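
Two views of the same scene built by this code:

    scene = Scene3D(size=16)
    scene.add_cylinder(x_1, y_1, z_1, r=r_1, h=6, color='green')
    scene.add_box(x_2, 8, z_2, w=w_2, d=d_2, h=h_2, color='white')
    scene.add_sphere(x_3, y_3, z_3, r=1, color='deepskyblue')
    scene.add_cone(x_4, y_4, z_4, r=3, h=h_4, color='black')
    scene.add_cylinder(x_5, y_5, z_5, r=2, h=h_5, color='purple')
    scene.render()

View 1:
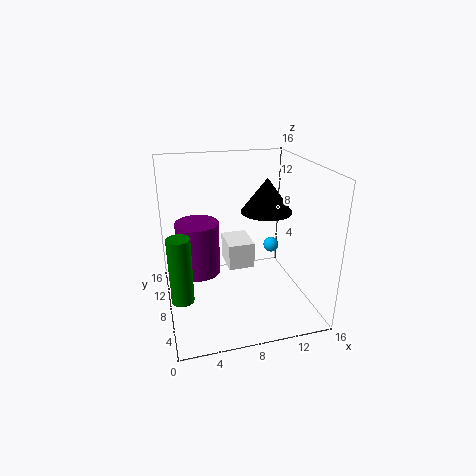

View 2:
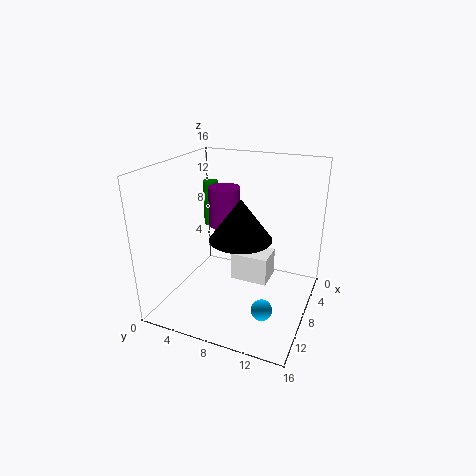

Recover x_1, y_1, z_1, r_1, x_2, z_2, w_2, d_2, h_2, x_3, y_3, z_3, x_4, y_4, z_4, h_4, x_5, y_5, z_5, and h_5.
x_1 = 1
y_1 = 1
z_1 = 6
r_1 = 1
x_2 = 7
z_2 = 4
w_2 = 3
d_2 = 4
h_2 = 3
x_3 = 14
y_3 = 13
z_3 = 4
x_4 = 12
y_4 = 10
z_4 = 10
h_4 = 4
x_5 = 3
y_5 = 4
z_5 = 7
h_5 = 5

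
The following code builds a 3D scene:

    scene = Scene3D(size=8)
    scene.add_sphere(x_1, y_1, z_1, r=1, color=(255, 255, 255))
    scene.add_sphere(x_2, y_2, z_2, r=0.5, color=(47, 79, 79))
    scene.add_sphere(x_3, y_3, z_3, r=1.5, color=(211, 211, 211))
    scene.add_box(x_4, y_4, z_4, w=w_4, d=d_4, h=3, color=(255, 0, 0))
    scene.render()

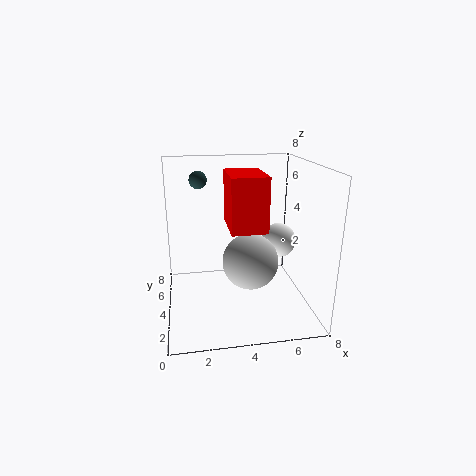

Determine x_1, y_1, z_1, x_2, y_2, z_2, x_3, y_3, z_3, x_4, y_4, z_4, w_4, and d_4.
x_1 = 6.5
y_1 = 4.5
z_1 = 3.5
x_2 = 2
y_2 = 5.5
z_2 = 7
x_3 = 4.5
y_3 = 3
z_3 = 3
x_4 = 3.5
y_4 = 3
z_4 = 4.5
w_4 = 2
d_4 = 3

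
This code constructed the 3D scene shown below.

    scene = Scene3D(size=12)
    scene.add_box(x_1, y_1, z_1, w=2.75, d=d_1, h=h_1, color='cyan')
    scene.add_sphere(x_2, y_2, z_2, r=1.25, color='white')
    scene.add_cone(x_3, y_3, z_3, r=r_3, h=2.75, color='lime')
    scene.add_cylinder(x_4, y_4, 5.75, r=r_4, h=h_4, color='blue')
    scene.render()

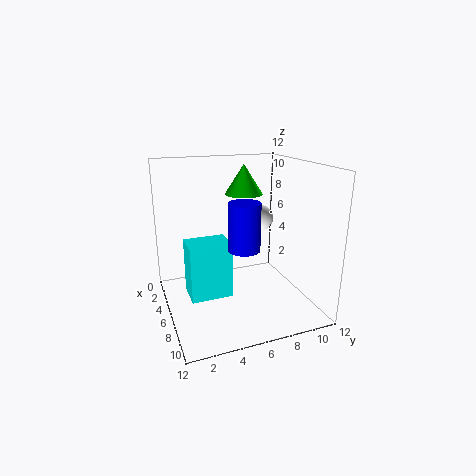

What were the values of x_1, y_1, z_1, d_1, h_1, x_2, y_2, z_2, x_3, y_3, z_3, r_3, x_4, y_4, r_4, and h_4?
x_1 = 2.75; y_1 = 2; z_1 = 0.25; d_1 = 3.75; h_1 = 5; x_2 = 2.25; y_2 = 9.75; z_2 = 6.25; x_3 = 2.25; y_3 = 8; z_3 = 8.75; r_3 = 1.75; x_4 = 8; y_4 = 5.75; r_4 = 1.25; h_4 = 3.75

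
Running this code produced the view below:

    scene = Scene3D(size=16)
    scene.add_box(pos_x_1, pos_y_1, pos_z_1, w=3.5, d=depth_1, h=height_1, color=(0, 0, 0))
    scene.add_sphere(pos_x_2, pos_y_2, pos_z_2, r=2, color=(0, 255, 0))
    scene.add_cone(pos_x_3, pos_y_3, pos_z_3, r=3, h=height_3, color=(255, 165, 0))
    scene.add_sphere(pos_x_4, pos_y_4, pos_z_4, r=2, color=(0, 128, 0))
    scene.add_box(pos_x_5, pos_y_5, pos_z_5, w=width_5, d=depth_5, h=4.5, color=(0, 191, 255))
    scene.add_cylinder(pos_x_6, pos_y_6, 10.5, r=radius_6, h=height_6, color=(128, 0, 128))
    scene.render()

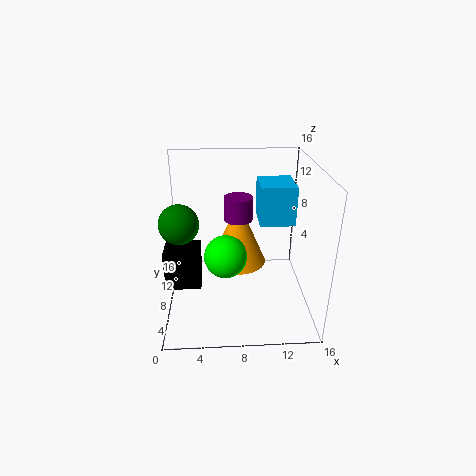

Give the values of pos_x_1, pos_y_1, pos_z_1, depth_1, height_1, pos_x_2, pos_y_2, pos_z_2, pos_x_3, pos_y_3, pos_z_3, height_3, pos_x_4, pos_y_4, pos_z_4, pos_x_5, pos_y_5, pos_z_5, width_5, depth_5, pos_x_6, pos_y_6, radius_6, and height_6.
pos_x_1 = 0.5, pos_y_1 = 3, pos_z_1 = 5, depth_1 = 3, height_1 = 4, pos_x_2 = 6.5, pos_y_2 = 2.5, pos_z_2 = 9, pos_x_3 = 8, pos_y_3 = 7.5, pos_z_3 = 5.5, height_3 = 7, pos_x_4 = 2, pos_y_4 = 5.5, pos_z_4 = 11, pos_x_5 = 10.5, pos_y_5 = 8.5, pos_z_5 = 9, width_5 = 4, depth_5 = 4.5, pos_x_6 = 8, pos_y_6 = 7.5, radius_6 = 1.5, height_6 = 2.5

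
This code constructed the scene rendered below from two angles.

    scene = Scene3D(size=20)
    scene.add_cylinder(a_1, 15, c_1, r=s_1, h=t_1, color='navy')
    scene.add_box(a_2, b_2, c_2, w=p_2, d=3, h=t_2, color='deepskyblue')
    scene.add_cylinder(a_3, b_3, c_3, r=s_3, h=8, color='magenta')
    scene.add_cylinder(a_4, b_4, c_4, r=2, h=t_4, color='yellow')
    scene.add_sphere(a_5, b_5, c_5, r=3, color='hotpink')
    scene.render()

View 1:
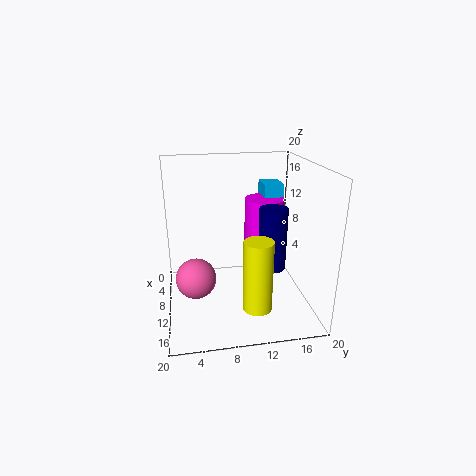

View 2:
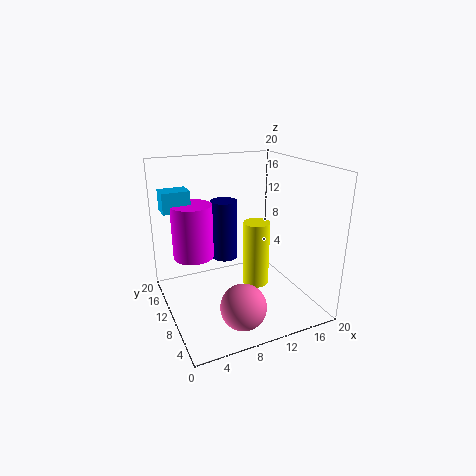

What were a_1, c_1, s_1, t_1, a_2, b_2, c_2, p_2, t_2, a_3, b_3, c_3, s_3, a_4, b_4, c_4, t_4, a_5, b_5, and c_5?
a_1 = 10
c_1 = 5
s_1 = 2
t_1 = 9
a_2 = 1
b_2 = 15
c_2 = 13
p_2 = 4
t_2 = 3
a_3 = 5
b_3 = 15
c_3 = 6
s_3 = 3
a_4 = 14
b_4 = 12
c_4 = 1
t_4 = 10
a_5 = 8
b_5 = 4
c_5 = 3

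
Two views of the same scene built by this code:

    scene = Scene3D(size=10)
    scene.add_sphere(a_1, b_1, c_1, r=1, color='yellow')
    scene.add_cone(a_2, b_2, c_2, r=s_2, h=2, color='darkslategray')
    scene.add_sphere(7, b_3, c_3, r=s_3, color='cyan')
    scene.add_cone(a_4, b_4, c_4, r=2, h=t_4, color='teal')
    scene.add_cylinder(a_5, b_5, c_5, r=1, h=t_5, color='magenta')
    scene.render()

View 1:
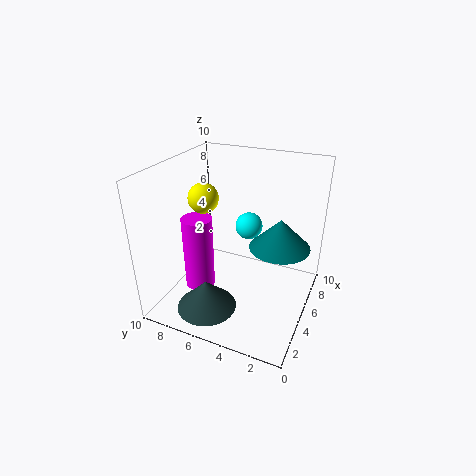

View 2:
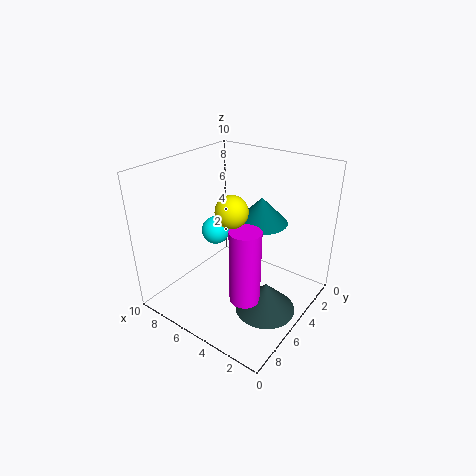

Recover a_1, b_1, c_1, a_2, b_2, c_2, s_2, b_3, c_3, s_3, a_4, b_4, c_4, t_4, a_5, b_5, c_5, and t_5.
a_1 = 4; b_1 = 7; c_1 = 8; a_2 = 2; b_2 = 6; c_2 = 1; s_2 = 2; b_3 = 5; c_3 = 5; s_3 = 1; a_4 = 5; b_4 = 2; c_4 = 5; t_4 = 2; a_5 = 3; b_5 = 7; c_5 = 2; t_5 = 5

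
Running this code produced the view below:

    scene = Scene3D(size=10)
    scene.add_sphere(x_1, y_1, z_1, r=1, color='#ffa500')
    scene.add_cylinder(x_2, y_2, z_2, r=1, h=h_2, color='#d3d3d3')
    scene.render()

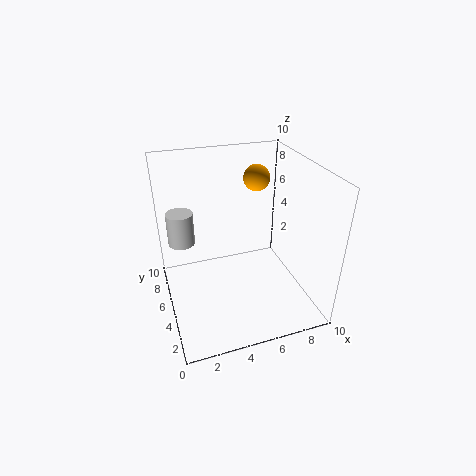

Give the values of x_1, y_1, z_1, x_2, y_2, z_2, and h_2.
x_1 = 7.5, y_1 = 8, z_1 = 8, x_2 = 1.5, y_2 = 8, z_2 = 3.5, h_2 = 2.5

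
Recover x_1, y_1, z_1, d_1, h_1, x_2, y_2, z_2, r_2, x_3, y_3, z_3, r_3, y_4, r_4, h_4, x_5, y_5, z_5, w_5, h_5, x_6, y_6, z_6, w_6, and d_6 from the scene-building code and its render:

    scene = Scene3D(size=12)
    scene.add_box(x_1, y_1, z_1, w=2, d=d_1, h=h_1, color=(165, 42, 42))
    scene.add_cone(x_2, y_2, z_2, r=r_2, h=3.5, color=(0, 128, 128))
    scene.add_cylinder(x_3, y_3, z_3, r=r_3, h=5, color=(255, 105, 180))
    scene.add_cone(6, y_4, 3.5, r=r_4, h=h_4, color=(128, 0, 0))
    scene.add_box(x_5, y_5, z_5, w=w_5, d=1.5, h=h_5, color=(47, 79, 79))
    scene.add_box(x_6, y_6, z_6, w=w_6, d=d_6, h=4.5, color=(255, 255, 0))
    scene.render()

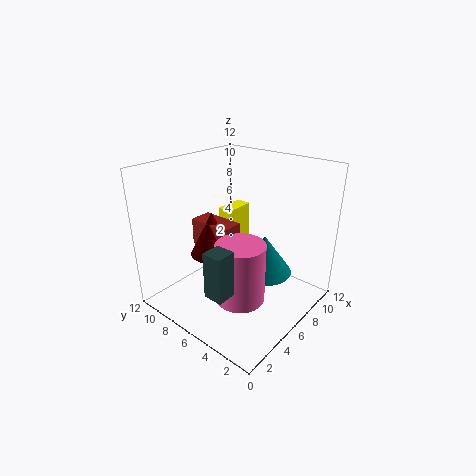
x_1 = 5.5; y_1 = 7; z_1 = 4; d_1 = 4; h_1 = 2.5; x_2 = 8.5; y_2 = 5; z_2 = 2; r_2 = 2.5; x_3 = 4.5; y_3 = 4.5; z_3 = 1.5; r_3 = 2; y_4 = 9; r_4 = 2; h_4 = 4; x_5 = 0.5; y_5 = 3; z_5 = 4; w_5 = 1.5; h_5 = 3.5; x_6 = 9; y_6 = 9.5; z_6 = 2; w_6 = 3; d_6 = 1.5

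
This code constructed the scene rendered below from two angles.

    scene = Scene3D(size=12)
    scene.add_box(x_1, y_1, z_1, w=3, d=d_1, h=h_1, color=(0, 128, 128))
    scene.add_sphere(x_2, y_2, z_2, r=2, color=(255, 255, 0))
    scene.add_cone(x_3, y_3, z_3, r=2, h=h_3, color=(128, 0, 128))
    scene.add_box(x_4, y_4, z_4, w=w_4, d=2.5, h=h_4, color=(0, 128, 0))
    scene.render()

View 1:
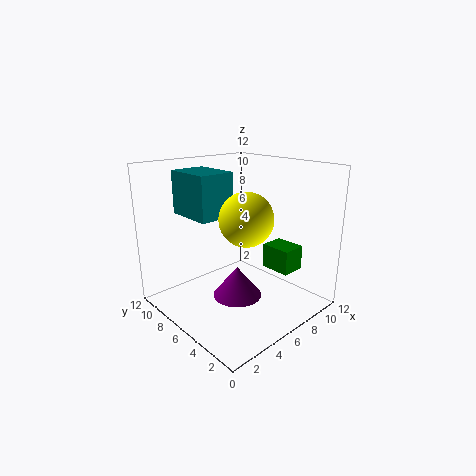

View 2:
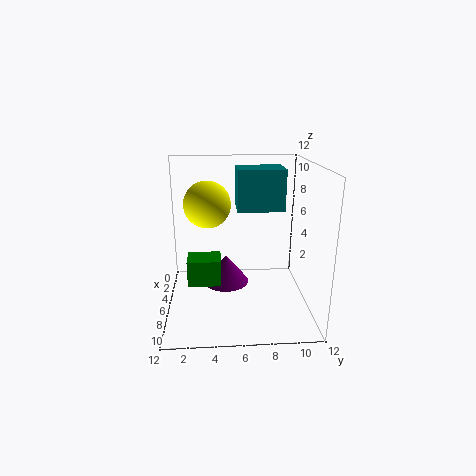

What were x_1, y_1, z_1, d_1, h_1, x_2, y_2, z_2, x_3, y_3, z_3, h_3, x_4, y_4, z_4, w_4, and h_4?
x_1 = 2.5, y_1 = 6, z_1 = 8, d_1 = 4, h_1 = 3.5, x_2 = 4.5, y_2 = 3.5, z_2 = 8.5, x_3 = 5, y_3 = 5, z_3 = 1.5, h_3 = 2.5, x_4 = 7.5, y_4 = 2, z_4 = 3.5, w_4 = 2, h_4 = 2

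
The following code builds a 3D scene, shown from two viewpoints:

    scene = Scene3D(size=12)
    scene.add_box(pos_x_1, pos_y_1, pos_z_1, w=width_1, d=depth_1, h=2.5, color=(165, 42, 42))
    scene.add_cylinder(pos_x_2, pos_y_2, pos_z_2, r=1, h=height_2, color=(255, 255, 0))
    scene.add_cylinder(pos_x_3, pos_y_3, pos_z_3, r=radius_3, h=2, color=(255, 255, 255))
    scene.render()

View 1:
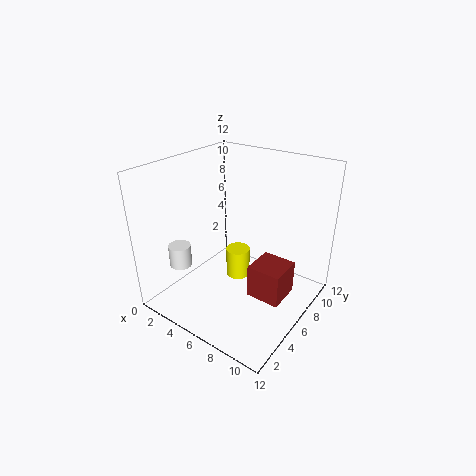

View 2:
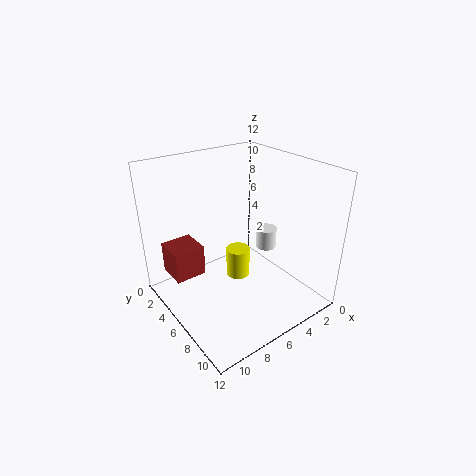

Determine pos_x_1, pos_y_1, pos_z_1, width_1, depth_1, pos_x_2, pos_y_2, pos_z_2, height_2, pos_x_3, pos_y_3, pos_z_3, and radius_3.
pos_x_1 = 9; pos_y_1 = 3; pos_z_1 = 3.5; width_1 = 2.5; depth_1 = 2.5; pos_x_2 = 6; pos_y_2 = 6; pos_z_2 = 2.5; height_2 = 2.5; pos_x_3 = 1; pos_y_3 = 4; pos_z_3 = 2.5; radius_3 = 1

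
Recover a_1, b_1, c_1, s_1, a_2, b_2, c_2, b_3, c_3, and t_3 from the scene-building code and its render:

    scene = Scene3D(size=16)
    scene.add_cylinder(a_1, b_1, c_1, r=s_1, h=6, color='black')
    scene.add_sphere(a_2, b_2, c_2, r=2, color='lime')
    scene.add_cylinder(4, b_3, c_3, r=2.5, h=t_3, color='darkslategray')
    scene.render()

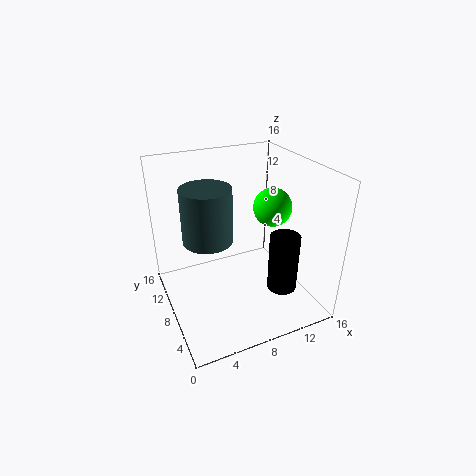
a_1 = 10.5
b_1 = 2.5
c_1 = 4.5
s_1 = 1.5
a_2 = 11
b_2 = 6
c_2 = 12
b_3 = 6.5
c_3 = 9.5
t_3 = 5.5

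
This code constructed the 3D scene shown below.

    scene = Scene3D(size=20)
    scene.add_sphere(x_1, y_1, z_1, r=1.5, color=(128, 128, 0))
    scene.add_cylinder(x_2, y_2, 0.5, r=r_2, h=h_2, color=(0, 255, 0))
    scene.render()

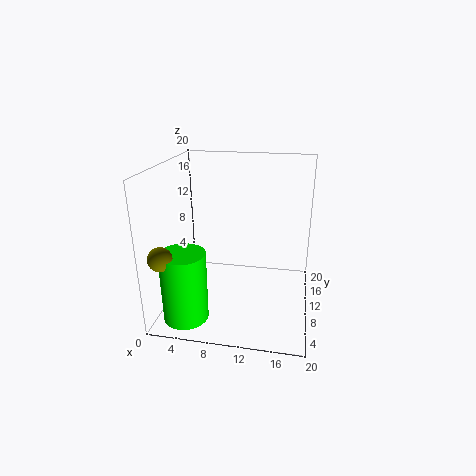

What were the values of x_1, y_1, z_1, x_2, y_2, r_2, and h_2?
x_1 = 2, y_1 = 2, z_1 = 10, x_2 = 4, y_2 = 4, r_2 = 3, h_2 = 9.5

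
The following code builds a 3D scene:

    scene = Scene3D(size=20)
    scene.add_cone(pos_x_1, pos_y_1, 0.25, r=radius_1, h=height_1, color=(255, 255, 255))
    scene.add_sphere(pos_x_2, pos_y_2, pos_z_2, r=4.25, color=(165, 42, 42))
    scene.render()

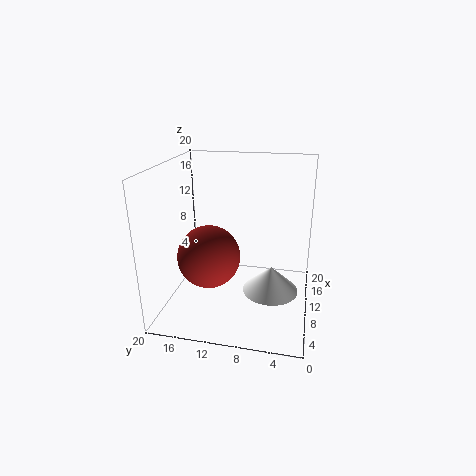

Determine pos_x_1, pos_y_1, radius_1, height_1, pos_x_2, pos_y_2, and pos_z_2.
pos_x_1 = 13
pos_y_1 = 5.5
radius_1 = 4.25
height_1 = 4
pos_x_2 = 7.5
pos_y_2 = 13.5
pos_z_2 = 8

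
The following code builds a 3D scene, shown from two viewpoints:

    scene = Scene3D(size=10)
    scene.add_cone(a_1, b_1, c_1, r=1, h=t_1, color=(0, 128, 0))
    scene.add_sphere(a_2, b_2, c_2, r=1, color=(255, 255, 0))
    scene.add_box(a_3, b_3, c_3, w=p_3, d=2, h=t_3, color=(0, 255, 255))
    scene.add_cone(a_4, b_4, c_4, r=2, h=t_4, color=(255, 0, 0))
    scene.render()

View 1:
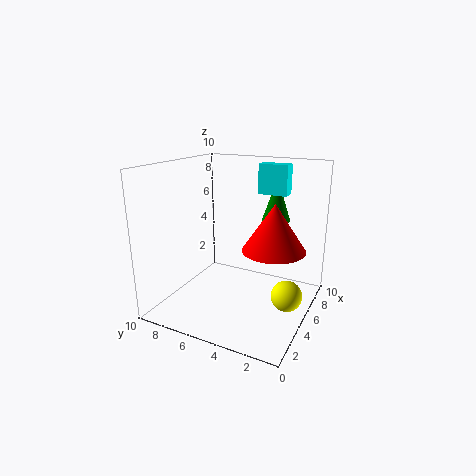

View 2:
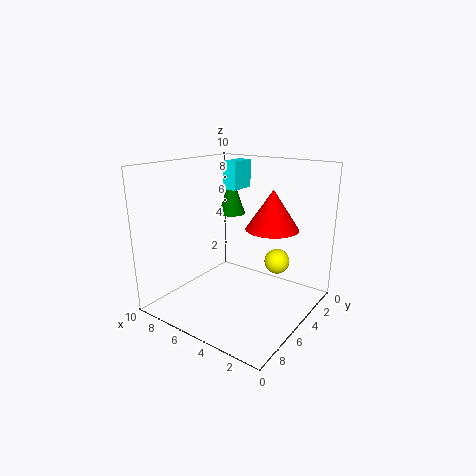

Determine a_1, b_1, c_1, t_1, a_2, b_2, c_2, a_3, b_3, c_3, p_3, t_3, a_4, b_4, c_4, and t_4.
a_1 = 7, b_1 = 3, c_1 = 6, t_1 = 3, a_2 = 4, b_2 = 1, c_2 = 2, a_3 = 6, b_3 = 2, c_3 = 8, p_3 = 1, t_3 = 2, a_4 = 4, b_4 = 2, c_4 = 5, t_4 = 3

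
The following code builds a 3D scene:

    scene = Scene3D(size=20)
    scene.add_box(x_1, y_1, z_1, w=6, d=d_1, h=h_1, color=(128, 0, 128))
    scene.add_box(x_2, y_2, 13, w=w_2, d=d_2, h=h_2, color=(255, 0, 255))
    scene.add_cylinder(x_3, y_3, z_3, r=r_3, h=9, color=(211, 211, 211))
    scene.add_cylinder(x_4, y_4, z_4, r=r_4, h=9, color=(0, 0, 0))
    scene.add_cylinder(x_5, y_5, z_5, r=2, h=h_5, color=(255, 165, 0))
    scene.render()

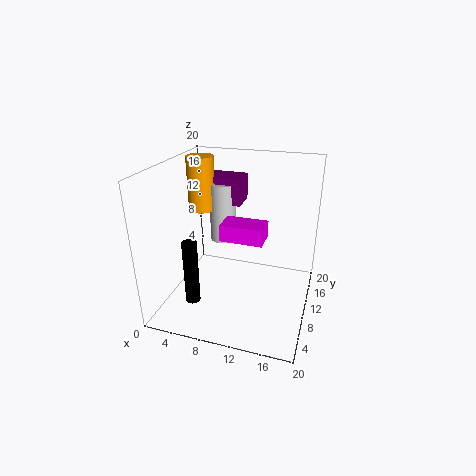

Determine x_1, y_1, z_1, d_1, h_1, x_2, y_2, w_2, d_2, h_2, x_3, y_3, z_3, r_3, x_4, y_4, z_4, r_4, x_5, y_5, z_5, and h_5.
x_1 = 3; y_1 = 14; z_1 = 13; d_1 = 4; h_1 = 4; x_2 = 10; y_2 = 3; w_2 = 5; d_2 = 3; h_2 = 2; x_3 = 6; y_3 = 15; z_3 = 7; r_3 = 2; x_4 = 5; y_4 = 5; z_4 = 2; r_4 = 1; x_5 = 3; y_5 = 14; z_5 = 12; h_5 = 8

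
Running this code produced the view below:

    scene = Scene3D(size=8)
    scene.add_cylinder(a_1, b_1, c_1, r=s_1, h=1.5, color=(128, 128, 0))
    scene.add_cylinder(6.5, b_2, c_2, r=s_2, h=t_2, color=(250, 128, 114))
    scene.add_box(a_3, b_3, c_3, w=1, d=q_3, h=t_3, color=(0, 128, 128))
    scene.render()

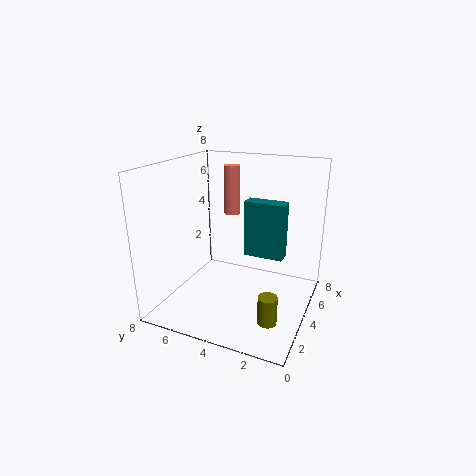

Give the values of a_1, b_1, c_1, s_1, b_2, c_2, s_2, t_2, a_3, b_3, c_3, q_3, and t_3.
a_1 = 2, b_1 = 1.5, c_1 = 0.5, s_1 = 0.5, b_2 = 5.5, c_2 = 4.5, s_2 = 0.5, t_2 = 3, a_3 = 6, b_3 = 2, c_3 = 2, q_3 = 2.5, t_3 = 3.5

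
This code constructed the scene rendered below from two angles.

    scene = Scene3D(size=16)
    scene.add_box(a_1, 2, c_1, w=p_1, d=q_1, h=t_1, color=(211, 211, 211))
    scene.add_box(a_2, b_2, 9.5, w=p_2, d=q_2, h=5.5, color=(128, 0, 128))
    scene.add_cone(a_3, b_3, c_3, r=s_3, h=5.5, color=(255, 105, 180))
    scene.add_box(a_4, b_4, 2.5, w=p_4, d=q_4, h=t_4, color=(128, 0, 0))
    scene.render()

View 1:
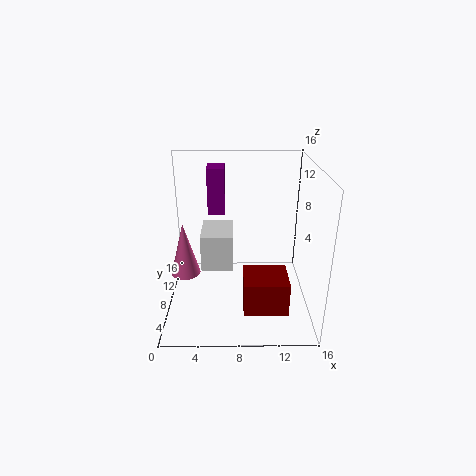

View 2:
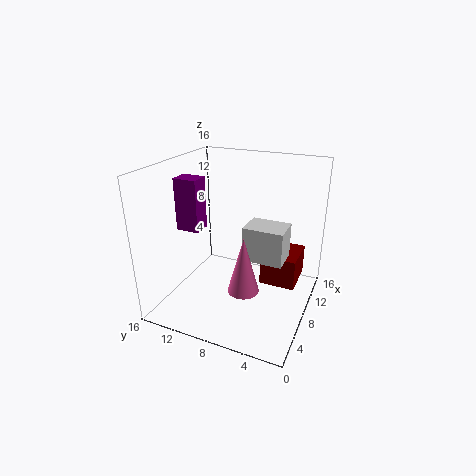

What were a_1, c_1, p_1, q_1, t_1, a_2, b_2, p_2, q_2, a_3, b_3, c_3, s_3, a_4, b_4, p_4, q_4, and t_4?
a_1 = 4.5; c_1 = 7.5; p_1 = 3; q_1 = 4; t_1 = 3.5; a_2 = 4.5; b_2 = 11; p_2 = 2; q_2 = 2.5; a_3 = 2.5; b_3 = 5; c_3 = 5.5; s_3 = 1.5; a_4 = 8.5; b_4 = 1.5; p_4 = 4.5; q_4 = 4; t_4 = 3.5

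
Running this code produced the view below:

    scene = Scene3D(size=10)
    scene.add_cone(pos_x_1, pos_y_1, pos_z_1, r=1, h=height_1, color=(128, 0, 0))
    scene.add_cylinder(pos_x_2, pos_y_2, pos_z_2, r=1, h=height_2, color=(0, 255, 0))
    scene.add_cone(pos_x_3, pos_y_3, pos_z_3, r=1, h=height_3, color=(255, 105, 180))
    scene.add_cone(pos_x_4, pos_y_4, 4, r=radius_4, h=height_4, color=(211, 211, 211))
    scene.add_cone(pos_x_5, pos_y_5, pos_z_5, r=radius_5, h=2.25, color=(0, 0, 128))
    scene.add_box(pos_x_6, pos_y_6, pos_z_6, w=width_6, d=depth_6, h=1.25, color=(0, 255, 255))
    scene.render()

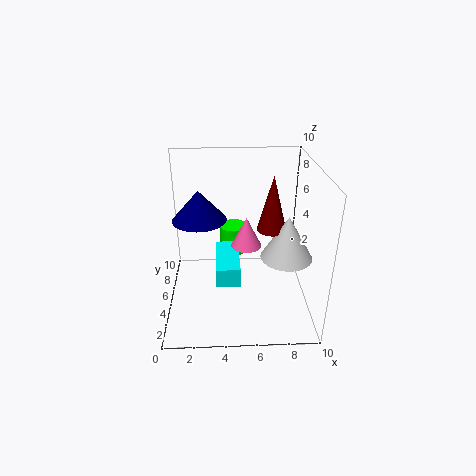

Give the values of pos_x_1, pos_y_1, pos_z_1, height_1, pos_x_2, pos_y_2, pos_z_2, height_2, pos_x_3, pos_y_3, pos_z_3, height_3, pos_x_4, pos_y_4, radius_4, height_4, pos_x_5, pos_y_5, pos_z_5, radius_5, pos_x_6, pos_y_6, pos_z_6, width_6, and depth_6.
pos_x_1 = 7.25; pos_y_1 = 4.75; pos_z_1 = 5.75; height_1 = 3.75; pos_x_2 = 4.75; pos_y_2 = 6.5; pos_z_2 = 3.25; height_2 = 2; pos_x_3 = 5.5; pos_y_3 = 4; pos_z_3 = 5; height_3 = 2; pos_x_4 = 8.25; pos_y_4 = 4; radius_4 = 1.75; height_4 = 3; pos_x_5 = 2.25; pos_y_5 = 7; pos_z_5 = 5.5; radius_5 = 2; pos_x_6 = 3.5; pos_y_6 = 1.5; pos_z_6 = 3.5; width_6 = 1.5; depth_6 = 3.5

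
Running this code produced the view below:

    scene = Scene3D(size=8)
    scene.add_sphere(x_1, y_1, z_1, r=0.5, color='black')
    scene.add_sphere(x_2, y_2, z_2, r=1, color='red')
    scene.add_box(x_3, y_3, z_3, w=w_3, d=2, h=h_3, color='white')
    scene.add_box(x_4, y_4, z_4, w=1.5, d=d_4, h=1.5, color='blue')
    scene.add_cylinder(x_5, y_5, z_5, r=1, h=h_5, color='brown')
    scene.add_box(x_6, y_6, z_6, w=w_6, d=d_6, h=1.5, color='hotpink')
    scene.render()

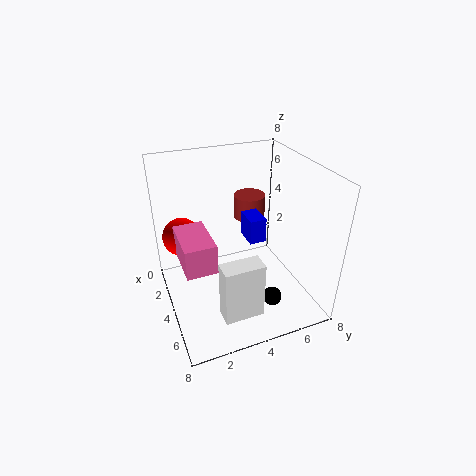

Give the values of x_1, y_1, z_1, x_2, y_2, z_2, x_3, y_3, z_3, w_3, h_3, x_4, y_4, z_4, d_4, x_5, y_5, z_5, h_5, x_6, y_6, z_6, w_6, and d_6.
x_1 = 6.5
y_1 = 5
z_1 = 1.5
x_2 = 3.5
y_2 = 1
z_2 = 4.5
x_3 = 6.5
y_3 = 2
z_3 = 1.5
w_3 = 1
h_3 = 3
x_4 = 2
y_4 = 5
z_4 = 3
d_4 = 1
x_5 = 1
y_5 = 6
z_5 = 3.5
h_5 = 1.5
x_6 = 4
y_6 = 0.5
z_6 = 4
w_6 = 2.5
d_6 = 1.5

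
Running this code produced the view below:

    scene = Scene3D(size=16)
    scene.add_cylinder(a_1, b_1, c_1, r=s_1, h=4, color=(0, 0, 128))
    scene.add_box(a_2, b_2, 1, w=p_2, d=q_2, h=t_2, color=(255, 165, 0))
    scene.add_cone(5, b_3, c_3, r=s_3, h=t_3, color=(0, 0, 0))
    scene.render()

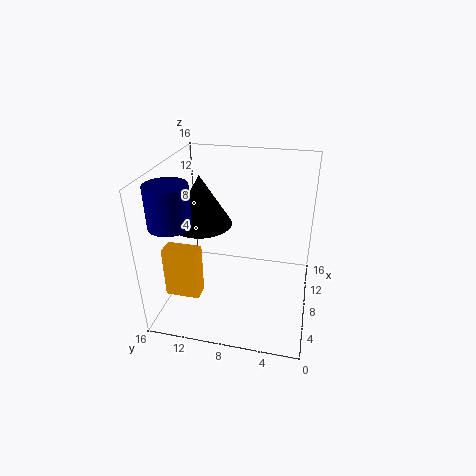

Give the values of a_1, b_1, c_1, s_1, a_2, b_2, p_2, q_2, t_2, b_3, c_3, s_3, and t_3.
a_1 = 2
b_1 = 13
c_1 = 12
s_1 = 2
a_2 = 5
b_2 = 12
p_2 = 2
q_2 = 4
t_2 = 6
b_3 = 11
c_3 = 11
s_3 = 3
t_3 = 5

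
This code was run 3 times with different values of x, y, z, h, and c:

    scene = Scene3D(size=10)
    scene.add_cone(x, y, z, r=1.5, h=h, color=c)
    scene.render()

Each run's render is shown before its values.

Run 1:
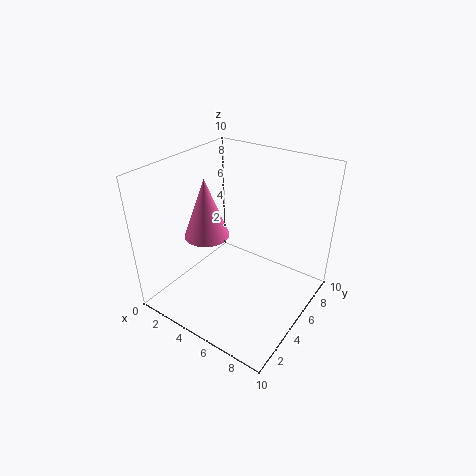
x = 3.5
y = 3.5
z = 5.5
h = 4
c = 'hotpink'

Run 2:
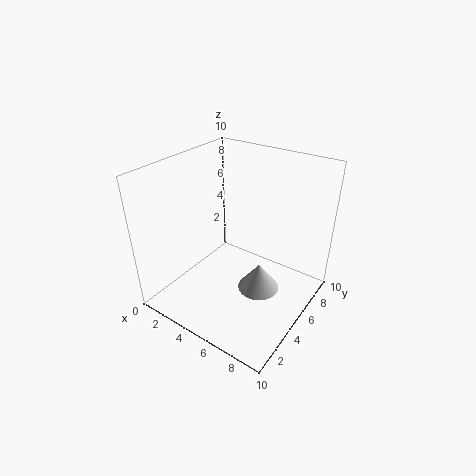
x = 6.5
y = 5.5
z = 1
h = 2
c = 'lightgray'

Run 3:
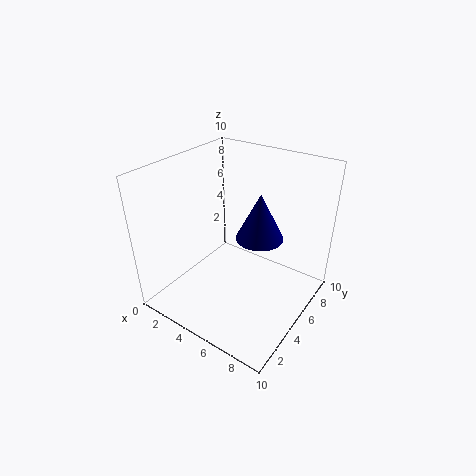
x = 7
y = 4.5
z = 6
h = 3
c = 'navy'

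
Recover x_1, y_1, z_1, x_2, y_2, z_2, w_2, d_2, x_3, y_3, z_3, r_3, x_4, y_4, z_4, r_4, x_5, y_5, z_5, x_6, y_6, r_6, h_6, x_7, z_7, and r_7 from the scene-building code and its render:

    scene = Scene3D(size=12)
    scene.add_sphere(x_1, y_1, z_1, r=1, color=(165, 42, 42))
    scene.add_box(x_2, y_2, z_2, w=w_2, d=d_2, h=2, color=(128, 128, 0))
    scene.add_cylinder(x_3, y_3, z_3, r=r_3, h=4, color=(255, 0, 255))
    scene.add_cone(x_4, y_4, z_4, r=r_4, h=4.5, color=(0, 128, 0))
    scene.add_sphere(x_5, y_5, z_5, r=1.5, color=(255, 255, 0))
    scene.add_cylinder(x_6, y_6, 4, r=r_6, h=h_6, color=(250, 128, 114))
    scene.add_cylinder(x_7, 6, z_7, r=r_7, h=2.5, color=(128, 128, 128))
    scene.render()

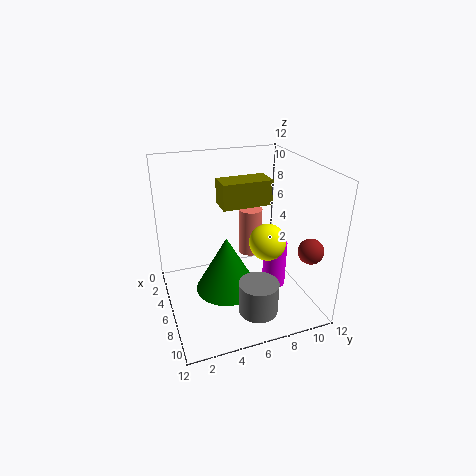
x_1 = 10; y_1 = 10.5; z_1 = 6; x_2 = 5; y_2 = 4.5; z_2 = 9; w_2 = 2; d_2 = 4; x_3 = 7; y_3 = 9; z_3 = 1.5; r_3 = 1; x_4 = 7.5; y_4 = 4.5; z_4 = 2.5; r_4 = 2.5; x_5 = 7.5; y_5 = 8; z_5 = 6; x_6 = 5; y_6 = 7.5; r_6 = 1; h_6 = 4; x_7 = 10.5; z_7 = 2; r_7 = 1.5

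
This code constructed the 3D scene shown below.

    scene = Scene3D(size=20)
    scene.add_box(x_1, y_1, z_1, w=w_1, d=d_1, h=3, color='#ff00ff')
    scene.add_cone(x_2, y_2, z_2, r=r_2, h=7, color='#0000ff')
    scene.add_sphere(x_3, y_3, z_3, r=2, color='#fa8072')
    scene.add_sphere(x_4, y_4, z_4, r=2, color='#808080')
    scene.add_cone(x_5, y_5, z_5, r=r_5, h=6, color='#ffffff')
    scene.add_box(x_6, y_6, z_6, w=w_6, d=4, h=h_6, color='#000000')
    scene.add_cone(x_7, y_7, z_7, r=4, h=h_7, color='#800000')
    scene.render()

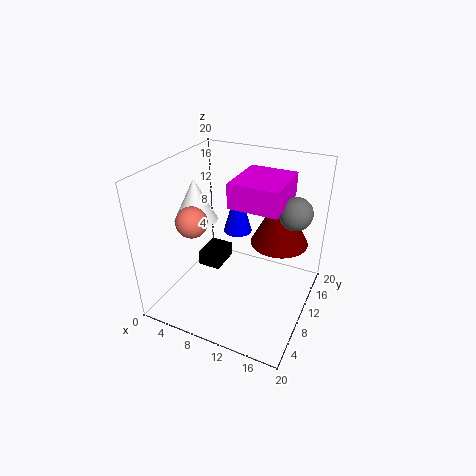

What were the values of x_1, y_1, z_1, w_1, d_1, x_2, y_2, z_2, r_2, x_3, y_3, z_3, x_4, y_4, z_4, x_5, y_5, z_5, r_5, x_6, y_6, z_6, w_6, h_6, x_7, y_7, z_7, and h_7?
x_1 = 11, y_1 = 5, z_1 = 17, w_1 = 6, d_1 = 7, x_2 = 9, y_2 = 12, z_2 = 10, r_2 = 2, x_3 = 6, y_3 = 5, z_3 = 14, x_4 = 18, y_4 = 9, z_4 = 16, x_5 = 4, y_5 = 9, z_5 = 12, r_5 = 3, x_6 = 6, y_6 = 6, z_6 = 7, w_6 = 3, h_6 = 2, x_7 = 15, y_7 = 13, z_7 = 9, h_7 = 8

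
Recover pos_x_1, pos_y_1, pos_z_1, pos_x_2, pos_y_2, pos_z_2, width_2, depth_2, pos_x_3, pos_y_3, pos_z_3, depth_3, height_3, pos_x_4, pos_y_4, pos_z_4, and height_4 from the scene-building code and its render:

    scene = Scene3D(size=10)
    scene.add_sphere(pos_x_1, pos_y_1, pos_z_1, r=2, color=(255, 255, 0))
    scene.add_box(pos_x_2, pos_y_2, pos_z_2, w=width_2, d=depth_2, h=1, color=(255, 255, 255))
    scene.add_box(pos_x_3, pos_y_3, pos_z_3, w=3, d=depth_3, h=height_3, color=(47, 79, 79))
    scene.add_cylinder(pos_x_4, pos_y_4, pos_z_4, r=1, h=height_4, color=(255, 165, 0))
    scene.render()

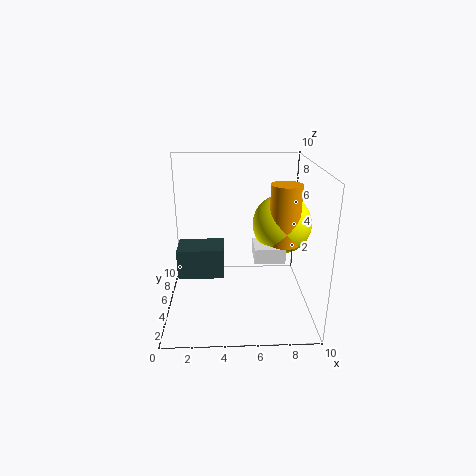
pos_x_1 = 8, pos_y_1 = 5, pos_z_1 = 6, pos_x_2 = 6, pos_y_2 = 3, pos_z_2 = 4, width_2 = 2, depth_2 = 2, pos_x_3 = 1, pos_y_3 = 3, pos_z_3 = 3, depth_3 = 2, height_3 = 2, pos_x_4 = 8, pos_y_4 = 4, pos_z_4 = 5, height_4 = 4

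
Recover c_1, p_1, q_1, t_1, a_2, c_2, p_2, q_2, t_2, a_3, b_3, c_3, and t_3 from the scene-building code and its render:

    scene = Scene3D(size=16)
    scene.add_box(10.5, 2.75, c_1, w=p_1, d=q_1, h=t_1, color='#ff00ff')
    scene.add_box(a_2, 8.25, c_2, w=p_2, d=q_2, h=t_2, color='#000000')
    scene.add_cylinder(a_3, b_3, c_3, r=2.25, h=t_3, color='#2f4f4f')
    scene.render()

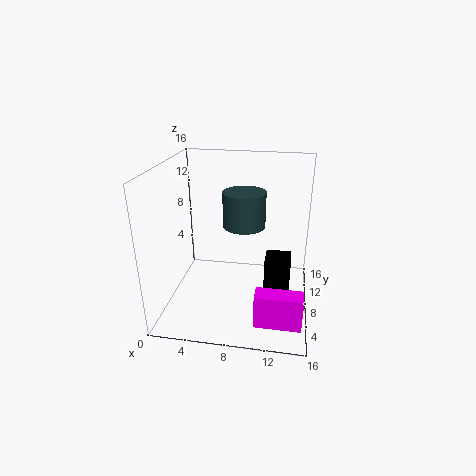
c_1 = 0.25; p_1 = 5; q_1 = 2; t_1 = 3.75; a_2 = 11; c_2 = 0.25; p_2 = 3; q_2 = 3.25; t_2 = 4.75; a_3 = 8.75; b_3 = 7.5; c_3 = 9.75; t_3 = 3.75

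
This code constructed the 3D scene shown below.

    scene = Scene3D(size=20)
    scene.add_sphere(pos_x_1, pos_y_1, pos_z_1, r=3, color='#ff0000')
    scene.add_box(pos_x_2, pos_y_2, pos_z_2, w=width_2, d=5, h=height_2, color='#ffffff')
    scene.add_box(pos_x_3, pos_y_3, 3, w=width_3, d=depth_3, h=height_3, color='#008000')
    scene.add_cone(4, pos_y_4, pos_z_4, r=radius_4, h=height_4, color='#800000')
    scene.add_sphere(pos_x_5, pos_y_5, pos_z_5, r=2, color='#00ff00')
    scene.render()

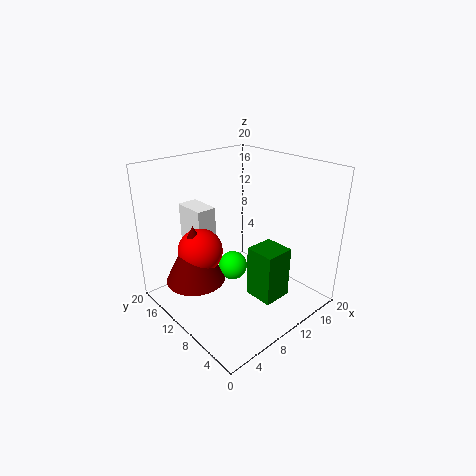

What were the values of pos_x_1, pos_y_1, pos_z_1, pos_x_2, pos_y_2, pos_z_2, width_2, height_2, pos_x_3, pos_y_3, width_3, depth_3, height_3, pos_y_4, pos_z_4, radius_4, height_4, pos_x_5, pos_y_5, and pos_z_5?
pos_x_1 = 5, pos_y_1 = 12, pos_z_1 = 9, pos_x_2 = 7, pos_y_2 = 15, pos_z_2 = 7, width_2 = 3, height_2 = 6, pos_x_3 = 9, pos_y_3 = 3, width_3 = 4, depth_3 = 4, height_3 = 7, pos_y_4 = 12, pos_z_4 = 5, radius_4 = 4, height_4 = 8, pos_x_5 = 9, pos_y_5 = 10, pos_z_5 = 6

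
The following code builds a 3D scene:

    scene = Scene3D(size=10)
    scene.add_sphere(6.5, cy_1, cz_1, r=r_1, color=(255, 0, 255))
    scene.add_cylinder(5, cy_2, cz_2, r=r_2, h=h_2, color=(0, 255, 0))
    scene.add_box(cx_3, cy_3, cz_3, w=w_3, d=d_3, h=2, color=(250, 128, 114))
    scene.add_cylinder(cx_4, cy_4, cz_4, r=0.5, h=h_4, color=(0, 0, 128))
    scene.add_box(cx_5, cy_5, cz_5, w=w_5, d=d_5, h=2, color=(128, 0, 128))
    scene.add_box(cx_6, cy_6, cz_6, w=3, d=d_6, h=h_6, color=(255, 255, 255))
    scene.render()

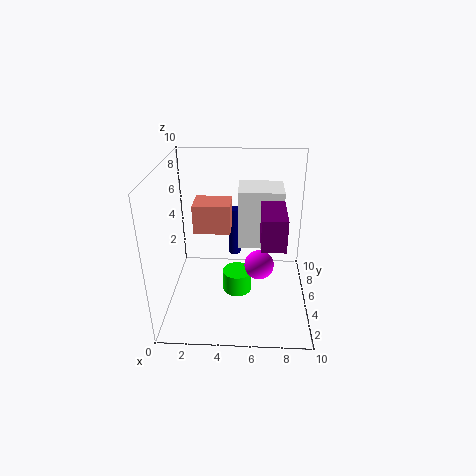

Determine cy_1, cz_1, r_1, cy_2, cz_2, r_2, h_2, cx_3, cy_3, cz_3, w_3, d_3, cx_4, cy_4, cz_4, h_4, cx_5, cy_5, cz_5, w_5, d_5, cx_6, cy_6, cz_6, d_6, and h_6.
cy_1 = 4, cz_1 = 3.5, r_1 = 1, cy_2 = 4, cz_2 = 1.5, r_2 = 1, h_2 = 1.5, cx_3 = 2, cy_3 = 4.5, cz_3 = 5.5, w_3 = 2.5, d_3 = 2, cx_4 = 4.5, cy_4 = 9, cz_4 = 1.5, h_4 = 4, cx_5 = 6.5, cy_5 = 1.5, cz_5 = 6, w_5 = 1.5, d_5 = 3.5, cx_6 = 5, cy_6 = 4.5, cz_6 = 4.5, d_6 = 2.5, h_6 = 4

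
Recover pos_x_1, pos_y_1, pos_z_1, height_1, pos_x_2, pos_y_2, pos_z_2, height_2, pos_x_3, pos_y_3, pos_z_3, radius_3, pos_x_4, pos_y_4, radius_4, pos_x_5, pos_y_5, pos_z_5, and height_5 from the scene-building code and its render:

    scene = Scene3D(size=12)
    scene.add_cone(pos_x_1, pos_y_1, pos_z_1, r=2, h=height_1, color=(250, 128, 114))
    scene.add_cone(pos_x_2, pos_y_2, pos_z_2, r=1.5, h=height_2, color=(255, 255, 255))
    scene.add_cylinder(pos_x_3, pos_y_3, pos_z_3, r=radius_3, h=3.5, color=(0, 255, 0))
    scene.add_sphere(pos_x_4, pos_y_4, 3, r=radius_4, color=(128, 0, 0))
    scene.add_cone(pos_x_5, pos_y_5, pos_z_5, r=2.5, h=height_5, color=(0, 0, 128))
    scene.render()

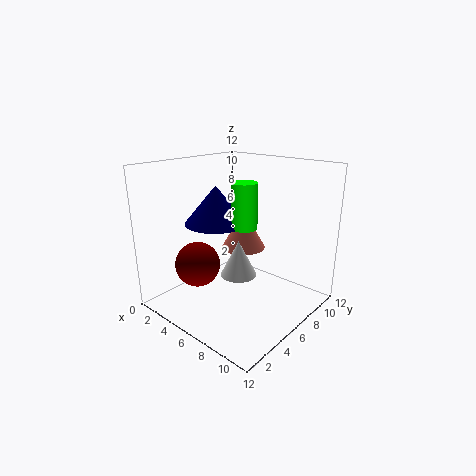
pos_x_1 = 4.5; pos_y_1 = 8.5; pos_z_1 = 4; height_1 = 3.5; pos_x_2 = 6.5; pos_y_2 = 5.5; pos_z_2 = 3; height_2 = 3; pos_x_3 = 7.5; pos_y_3 = 5; pos_z_3 = 7.5; radius_3 = 1; pos_x_4 = 2.5; pos_y_4 = 4.5; radius_4 = 2; pos_x_5 = 5; pos_y_5 = 4.5; pos_z_5 = 7.5; height_5 = 3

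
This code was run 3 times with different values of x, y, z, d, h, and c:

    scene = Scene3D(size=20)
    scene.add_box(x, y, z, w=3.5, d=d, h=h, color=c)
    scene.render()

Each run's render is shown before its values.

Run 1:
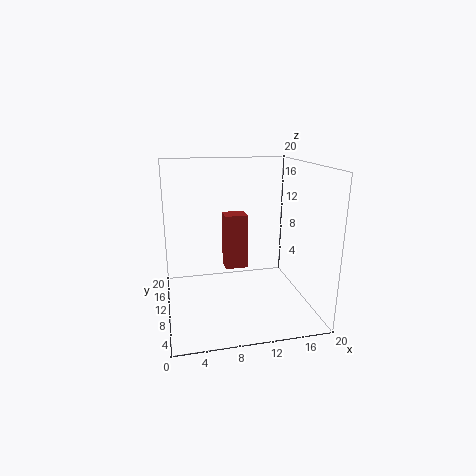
x = 9
y = 14
z = 3.5
d = 3
h = 8.5
c = 'brown'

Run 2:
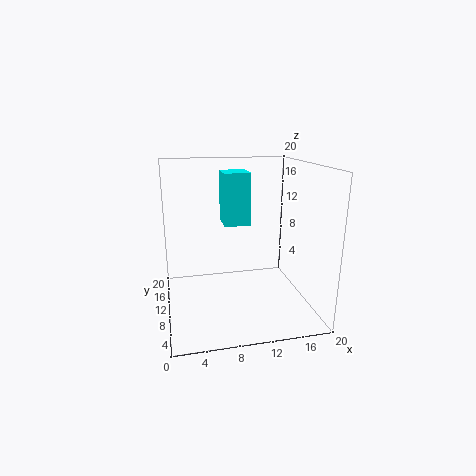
x = 8
y = 9
z = 12
d = 4
h = 7
c = 'cyan'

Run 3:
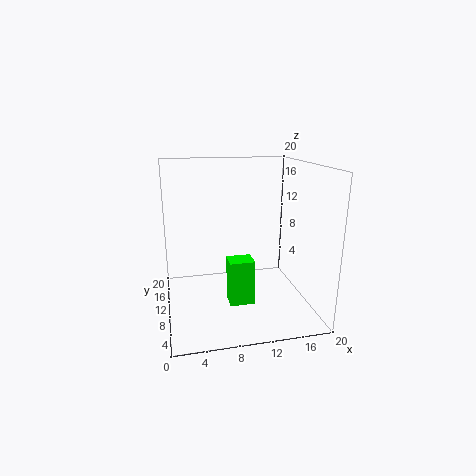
x = 8.5
y = 8
z = 0.5
d = 3
h = 6.5
c = 'lime'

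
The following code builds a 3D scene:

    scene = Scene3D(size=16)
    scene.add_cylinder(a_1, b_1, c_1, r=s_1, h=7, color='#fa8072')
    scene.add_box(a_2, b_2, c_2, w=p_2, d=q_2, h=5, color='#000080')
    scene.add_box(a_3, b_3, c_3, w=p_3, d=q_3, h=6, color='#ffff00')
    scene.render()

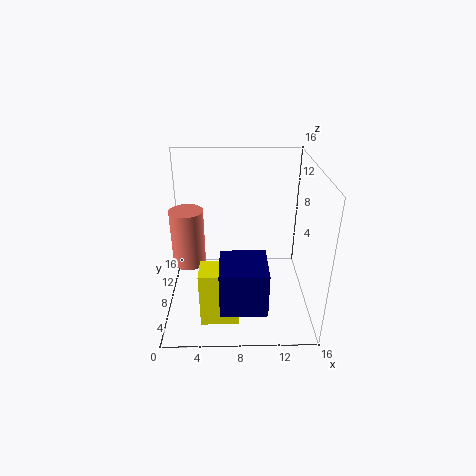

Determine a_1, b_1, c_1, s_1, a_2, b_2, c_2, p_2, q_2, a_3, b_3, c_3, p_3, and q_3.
a_1 = 2, b_1 = 11, c_1 = 3, s_1 = 2, a_2 = 6, b_2 = 2, c_2 = 2, p_2 = 5, q_2 = 5, a_3 = 4, b_3 = 2, c_3 = 1, p_3 = 4, q_3 = 3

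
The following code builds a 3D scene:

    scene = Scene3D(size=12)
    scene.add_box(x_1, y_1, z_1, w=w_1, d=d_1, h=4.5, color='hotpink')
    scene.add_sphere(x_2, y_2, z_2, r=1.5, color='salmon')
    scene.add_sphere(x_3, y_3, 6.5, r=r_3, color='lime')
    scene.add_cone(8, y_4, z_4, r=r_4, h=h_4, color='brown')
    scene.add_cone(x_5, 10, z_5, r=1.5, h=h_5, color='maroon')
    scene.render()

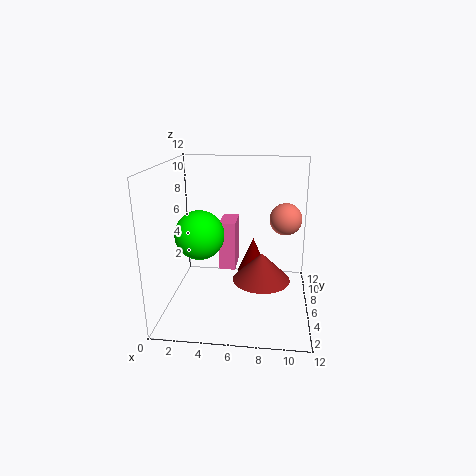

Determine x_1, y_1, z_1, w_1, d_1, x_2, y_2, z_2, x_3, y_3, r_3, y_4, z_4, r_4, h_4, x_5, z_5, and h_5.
x_1 = 4, y_1 = 8, z_1 = 2, w_1 = 1.5, d_1 = 3, x_2 = 10, y_2 = 10, z_2 = 6.5, x_3 = 3, y_3 = 5, r_3 = 2, y_4 = 6.5, z_4 = 2, r_4 = 2.5, h_4 = 2.5, x_5 = 7, z_5 = 1, h_5 = 3.5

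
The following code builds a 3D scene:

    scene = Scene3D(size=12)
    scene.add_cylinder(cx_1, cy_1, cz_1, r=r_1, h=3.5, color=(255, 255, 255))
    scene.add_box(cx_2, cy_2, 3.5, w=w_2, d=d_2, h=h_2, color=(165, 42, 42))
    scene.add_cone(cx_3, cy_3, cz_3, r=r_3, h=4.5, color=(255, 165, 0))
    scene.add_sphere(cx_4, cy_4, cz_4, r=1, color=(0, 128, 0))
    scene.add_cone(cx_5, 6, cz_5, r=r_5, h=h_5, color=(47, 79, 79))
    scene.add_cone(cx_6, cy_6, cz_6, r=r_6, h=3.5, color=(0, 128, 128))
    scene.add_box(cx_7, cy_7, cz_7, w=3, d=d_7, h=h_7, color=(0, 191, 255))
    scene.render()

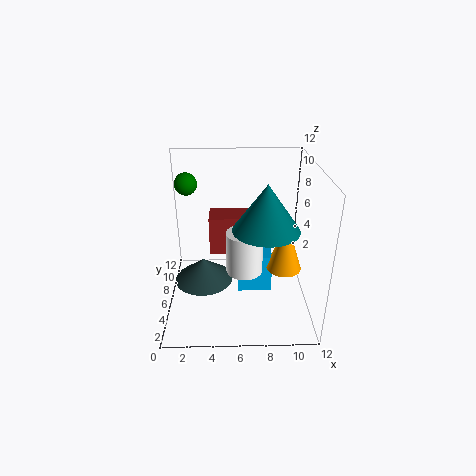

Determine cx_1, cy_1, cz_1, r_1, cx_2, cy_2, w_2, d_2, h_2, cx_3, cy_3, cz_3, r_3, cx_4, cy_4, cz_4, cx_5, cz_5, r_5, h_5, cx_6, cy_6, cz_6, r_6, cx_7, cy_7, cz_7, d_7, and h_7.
cx_1 = 6.5
cy_1 = 5
cz_1 = 3.5
r_1 = 1.5
cx_2 = 3.5
cy_2 = 7.5
w_2 = 3.5
d_2 = 2.5
h_2 = 3.5
cx_3 = 10
cy_3 = 6
cz_3 = 3
r_3 = 1.5
cx_4 = 1.5
cy_4 = 9.5
cz_4 = 9.5
cx_5 = 3
cz_5 = 2
r_5 = 2.5
h_5 = 2
cx_6 = 8
cy_6 = 3.5
cz_6 = 8
r_6 = 2.5
cx_7 = 6
cy_7 = 6
cz_7 = 0.5
d_7 = 2.5
h_7 = 3.5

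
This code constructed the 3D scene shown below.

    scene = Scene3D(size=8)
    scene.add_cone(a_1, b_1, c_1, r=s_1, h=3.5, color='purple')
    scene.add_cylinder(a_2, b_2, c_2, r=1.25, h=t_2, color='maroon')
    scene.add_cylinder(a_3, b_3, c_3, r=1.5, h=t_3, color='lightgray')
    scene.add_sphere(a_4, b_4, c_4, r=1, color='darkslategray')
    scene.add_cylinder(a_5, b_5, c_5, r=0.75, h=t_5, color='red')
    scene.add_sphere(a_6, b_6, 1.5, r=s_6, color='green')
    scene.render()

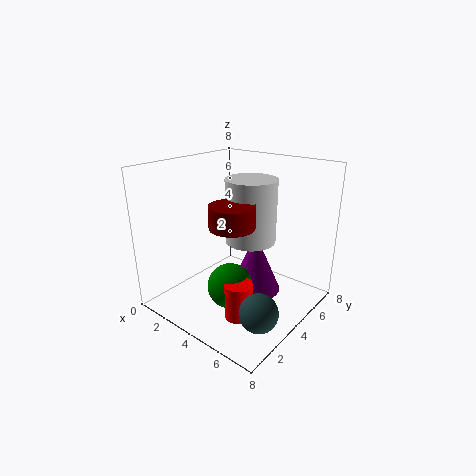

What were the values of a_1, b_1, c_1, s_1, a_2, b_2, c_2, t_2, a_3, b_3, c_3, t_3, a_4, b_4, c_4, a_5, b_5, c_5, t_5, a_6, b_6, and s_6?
a_1 = 4.5, b_1 = 5, c_1 = 0.5, s_1 = 1.5, a_2 = 4, b_2 = 3.5, c_2 = 4.75, t_2 = 1.25, a_3 = 3.75, b_3 = 5.5, c_3 = 3.25, t_3 = 3.75, a_4 = 6.75, b_4 = 2.25, c_4 = 1.25, a_5 = 5.25, b_5 = 2.5, c_5 = 0.25, t_5 = 2, a_6 = 4.25, b_6 = 3, s_6 = 1.25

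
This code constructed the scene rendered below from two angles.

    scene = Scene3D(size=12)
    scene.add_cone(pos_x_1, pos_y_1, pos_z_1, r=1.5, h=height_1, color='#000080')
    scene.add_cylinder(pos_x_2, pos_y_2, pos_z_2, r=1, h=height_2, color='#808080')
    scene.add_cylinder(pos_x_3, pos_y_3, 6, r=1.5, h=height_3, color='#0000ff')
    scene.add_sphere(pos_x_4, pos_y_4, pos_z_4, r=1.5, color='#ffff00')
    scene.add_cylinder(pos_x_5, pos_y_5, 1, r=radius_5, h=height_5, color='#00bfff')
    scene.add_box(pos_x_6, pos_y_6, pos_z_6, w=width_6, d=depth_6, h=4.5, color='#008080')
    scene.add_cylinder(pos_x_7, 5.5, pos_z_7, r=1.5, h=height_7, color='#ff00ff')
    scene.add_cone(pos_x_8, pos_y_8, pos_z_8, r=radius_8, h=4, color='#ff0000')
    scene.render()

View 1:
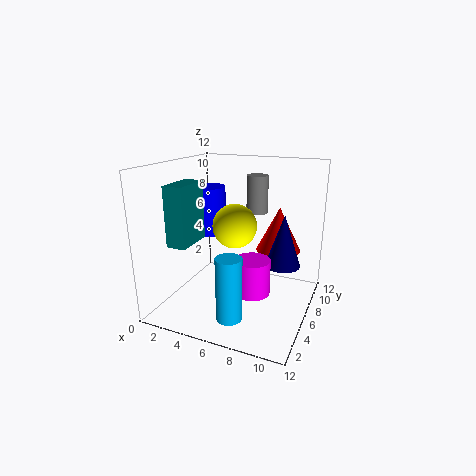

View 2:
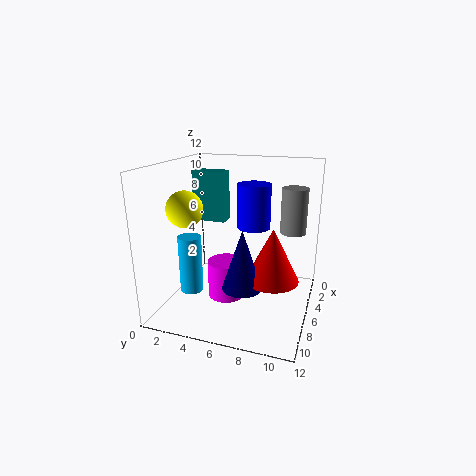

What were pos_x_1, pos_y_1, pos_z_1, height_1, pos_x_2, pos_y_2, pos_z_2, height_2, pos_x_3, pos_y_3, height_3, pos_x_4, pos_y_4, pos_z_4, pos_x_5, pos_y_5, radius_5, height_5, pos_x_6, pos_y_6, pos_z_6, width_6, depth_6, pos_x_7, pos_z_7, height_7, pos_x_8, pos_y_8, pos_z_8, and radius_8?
pos_x_1 = 9.5; pos_y_1 = 7.5; pos_z_1 = 3.5; height_1 = 4.5; pos_x_2 = 6; pos_y_2 = 10.5; pos_z_2 = 7; height_2 = 3.5; pos_x_3 = 3; pos_y_3 = 6.5; height_3 = 4; pos_x_4 = 7.5; pos_y_4 = 2; pos_z_4 = 8.5; pos_x_5 = 7; pos_y_5 = 2; radius_5 = 1; height_5 = 5; pos_x_6 = 2.5; pos_y_6 = 1; pos_z_6 = 6.5; width_6 = 1.5; depth_6 = 3; pos_x_7 = 7.5; pos_z_7 = 1.5; height_7 = 3; pos_x_8 = 8.5; pos_y_8 = 9.5; pos_z_8 = 4; radius_8 = 2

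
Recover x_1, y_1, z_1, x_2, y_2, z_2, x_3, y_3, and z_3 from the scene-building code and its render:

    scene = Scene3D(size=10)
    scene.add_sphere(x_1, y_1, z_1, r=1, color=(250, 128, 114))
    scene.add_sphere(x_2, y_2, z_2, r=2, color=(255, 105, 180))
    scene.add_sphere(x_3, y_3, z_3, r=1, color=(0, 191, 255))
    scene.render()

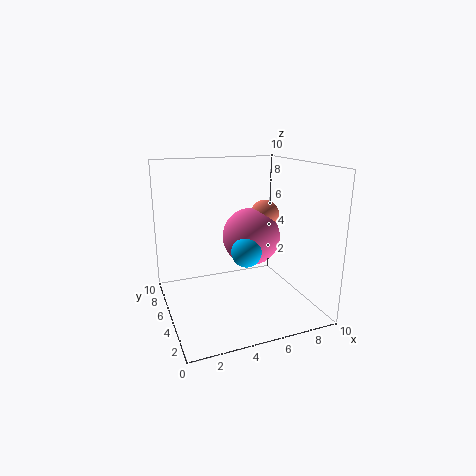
x_1 = 7
y_1 = 5
z_1 = 6.5
x_2 = 6
y_2 = 5
z_2 = 5
x_3 = 5
y_3 = 3.5
z_3 = 4.5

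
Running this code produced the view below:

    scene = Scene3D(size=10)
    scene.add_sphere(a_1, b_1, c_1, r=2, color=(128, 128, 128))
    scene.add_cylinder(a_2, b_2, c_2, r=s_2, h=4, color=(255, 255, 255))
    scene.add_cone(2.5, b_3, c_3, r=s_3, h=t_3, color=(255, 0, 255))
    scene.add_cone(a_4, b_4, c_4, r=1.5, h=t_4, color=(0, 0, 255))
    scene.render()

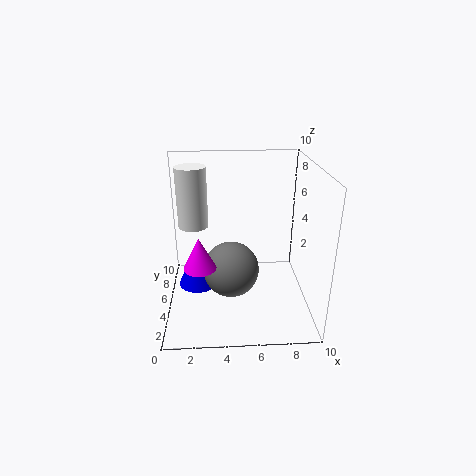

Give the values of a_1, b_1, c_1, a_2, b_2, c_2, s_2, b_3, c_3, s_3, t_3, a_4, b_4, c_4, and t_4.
a_1 = 4.5
b_1 = 5
c_1 = 2.5
a_2 = 2
b_2 = 5
c_2 = 6
s_2 = 1
b_3 = 2
c_3 = 4.5
s_3 = 1
t_3 = 2
a_4 = 2
b_4 = 6.5
c_4 = 0.5
t_4 = 3.5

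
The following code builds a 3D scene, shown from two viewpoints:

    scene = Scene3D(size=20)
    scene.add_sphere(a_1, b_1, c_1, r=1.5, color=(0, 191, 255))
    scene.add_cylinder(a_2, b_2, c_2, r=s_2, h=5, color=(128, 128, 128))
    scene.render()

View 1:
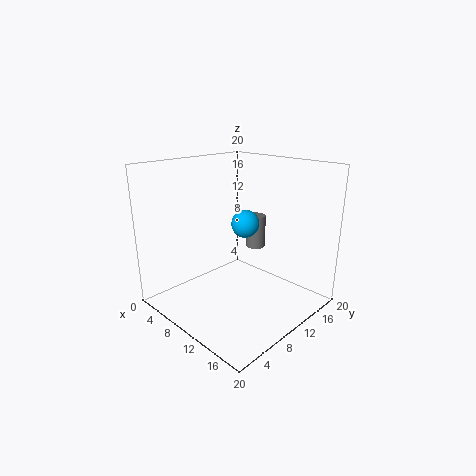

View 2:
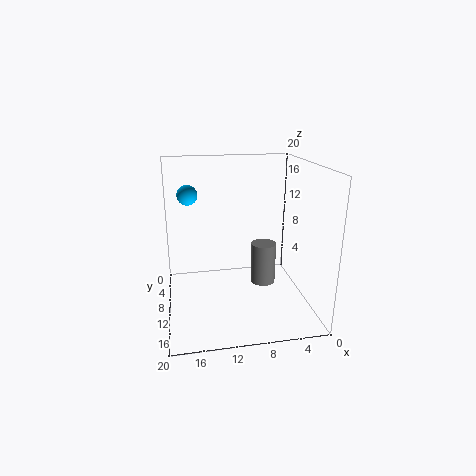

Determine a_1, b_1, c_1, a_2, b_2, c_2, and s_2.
a_1 = 16.5; b_1 = 4.5; c_1 = 15; a_2 = 8; b_2 = 16; c_2 = 6.5; s_2 = 1.5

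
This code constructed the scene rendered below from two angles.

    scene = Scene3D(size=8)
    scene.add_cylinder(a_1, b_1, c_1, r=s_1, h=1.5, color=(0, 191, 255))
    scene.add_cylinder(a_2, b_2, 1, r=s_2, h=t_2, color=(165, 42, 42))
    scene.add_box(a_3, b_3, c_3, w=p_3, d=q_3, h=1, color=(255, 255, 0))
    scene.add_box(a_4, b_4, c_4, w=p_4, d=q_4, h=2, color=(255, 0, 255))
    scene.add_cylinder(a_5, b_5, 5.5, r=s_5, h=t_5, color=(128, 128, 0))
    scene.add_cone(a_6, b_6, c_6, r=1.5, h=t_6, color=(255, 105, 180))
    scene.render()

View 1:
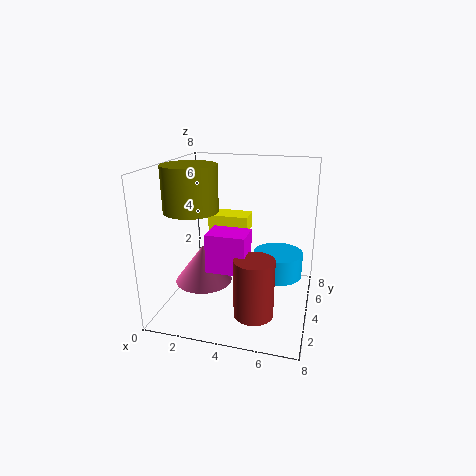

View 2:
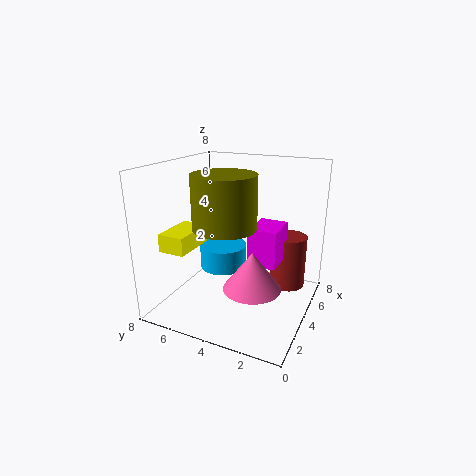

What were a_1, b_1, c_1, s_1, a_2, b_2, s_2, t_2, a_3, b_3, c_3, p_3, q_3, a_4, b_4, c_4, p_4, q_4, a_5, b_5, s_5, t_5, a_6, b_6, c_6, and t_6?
a_1 = 6
b_1 = 6
c_1 = 1
s_1 = 1.5
a_2 = 5.5
b_2 = 1.5
s_2 = 1
t_2 = 3
a_3 = 1.5
b_3 = 6
c_3 = 3.5
p_3 = 2.5
q_3 = 1.5
a_4 = 3
b_4 = 1.5
c_4 = 3
p_4 = 2
q_4 = 1.5
a_5 = 1.5
b_5 = 3.5
s_5 = 1.5
t_5 = 2.5
a_6 = 2.5
b_6 = 2.5
c_6 = 2
t_6 = 2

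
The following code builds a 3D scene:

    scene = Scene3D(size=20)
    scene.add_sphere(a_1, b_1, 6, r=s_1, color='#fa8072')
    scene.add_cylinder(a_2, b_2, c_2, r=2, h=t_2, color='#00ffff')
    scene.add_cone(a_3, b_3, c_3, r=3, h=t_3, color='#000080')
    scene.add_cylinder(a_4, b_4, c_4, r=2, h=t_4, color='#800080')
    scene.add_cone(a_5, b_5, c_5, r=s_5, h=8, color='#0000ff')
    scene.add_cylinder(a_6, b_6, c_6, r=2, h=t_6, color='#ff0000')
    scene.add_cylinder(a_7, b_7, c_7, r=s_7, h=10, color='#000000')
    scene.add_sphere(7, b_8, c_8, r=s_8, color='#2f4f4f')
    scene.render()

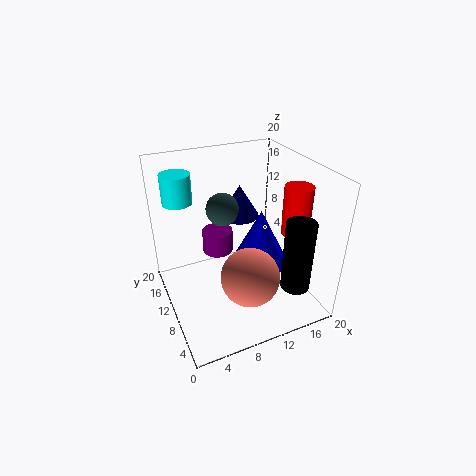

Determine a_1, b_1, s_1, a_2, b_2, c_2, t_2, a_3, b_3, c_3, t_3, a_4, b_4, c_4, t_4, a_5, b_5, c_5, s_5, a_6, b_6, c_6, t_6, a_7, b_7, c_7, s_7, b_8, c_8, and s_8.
a_1 = 10
b_1 = 6
s_1 = 4
a_2 = 3
b_2 = 14
c_2 = 15
t_2 = 4
a_3 = 13
b_3 = 16
c_3 = 10
t_3 = 5
a_4 = 7
b_4 = 10
c_4 = 9
t_4 = 3
a_5 = 13
b_5 = 9
c_5 = 6
s_5 = 4
a_6 = 18
b_6 = 8
c_6 = 10
t_6 = 7
a_7 = 16
b_7 = 4
c_7 = 4
s_7 = 2
b_8 = 8
c_8 = 16
s_8 = 2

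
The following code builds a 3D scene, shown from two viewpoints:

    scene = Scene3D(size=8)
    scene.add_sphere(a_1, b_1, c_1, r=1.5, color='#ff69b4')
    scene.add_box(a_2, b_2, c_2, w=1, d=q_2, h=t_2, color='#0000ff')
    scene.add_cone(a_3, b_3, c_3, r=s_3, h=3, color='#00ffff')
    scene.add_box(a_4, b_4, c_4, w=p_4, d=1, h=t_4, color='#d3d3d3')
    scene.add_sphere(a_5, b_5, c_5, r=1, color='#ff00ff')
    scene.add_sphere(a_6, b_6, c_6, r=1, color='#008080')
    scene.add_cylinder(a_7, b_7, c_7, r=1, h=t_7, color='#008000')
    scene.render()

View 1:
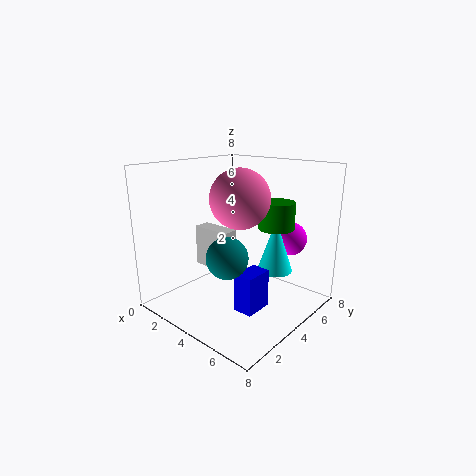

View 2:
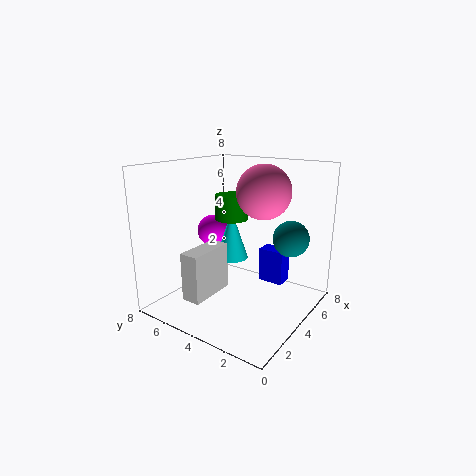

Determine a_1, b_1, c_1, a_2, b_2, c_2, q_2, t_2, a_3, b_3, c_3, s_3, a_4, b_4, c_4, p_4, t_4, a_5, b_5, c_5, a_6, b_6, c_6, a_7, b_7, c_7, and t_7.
a_1 = 5, b_1 = 3, c_1 = 6.5, a_2 = 5.5, b_2 = 2, c_2 = 1, q_2 = 1.5, t_2 = 2, a_3 = 5.5, b_3 = 5.5, c_3 = 2, s_3 = 1, a_4 = 0.5, b_4 = 4, c_4 = 1.5, p_4 = 2.5, t_4 = 2.5, a_5 = 5.5, b_5 = 7, c_5 = 3.5, a_6 = 5.5, b_6 = 1.5, c_6 = 4, a_7 = 5.5, b_7 = 5.5, c_7 = 4.5, t_7 = 1.5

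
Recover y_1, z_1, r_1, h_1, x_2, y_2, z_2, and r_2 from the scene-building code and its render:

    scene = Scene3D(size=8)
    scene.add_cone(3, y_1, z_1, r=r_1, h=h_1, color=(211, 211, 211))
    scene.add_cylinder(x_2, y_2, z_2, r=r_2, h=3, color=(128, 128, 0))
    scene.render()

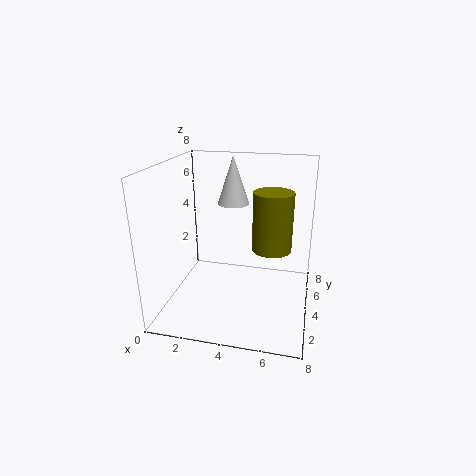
y_1 = 7; z_1 = 5; r_1 = 1; h_1 = 3; x_2 = 6; y_2 = 3; z_2 = 4; r_2 = 1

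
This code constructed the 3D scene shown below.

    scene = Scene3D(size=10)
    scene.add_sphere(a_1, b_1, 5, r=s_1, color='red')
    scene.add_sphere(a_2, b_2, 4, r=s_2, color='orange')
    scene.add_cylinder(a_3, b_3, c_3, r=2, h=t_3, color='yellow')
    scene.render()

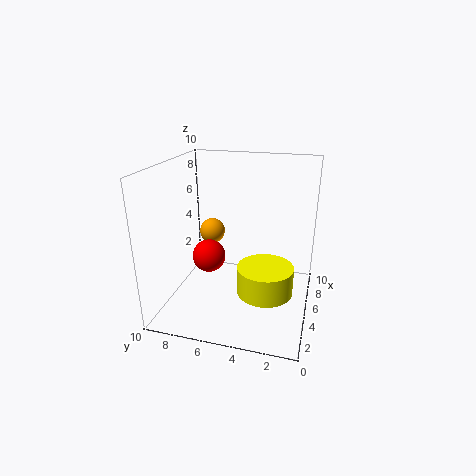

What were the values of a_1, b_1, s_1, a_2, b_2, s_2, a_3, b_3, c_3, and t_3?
a_1 = 2; b_1 = 6; s_1 = 1; a_2 = 8; b_2 = 8; s_2 = 1; a_3 = 5; b_3 = 3; c_3 = 1; t_3 = 2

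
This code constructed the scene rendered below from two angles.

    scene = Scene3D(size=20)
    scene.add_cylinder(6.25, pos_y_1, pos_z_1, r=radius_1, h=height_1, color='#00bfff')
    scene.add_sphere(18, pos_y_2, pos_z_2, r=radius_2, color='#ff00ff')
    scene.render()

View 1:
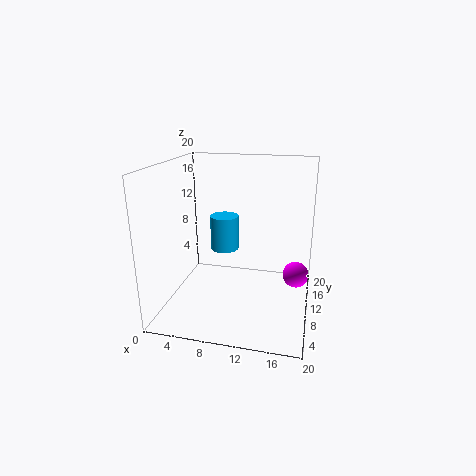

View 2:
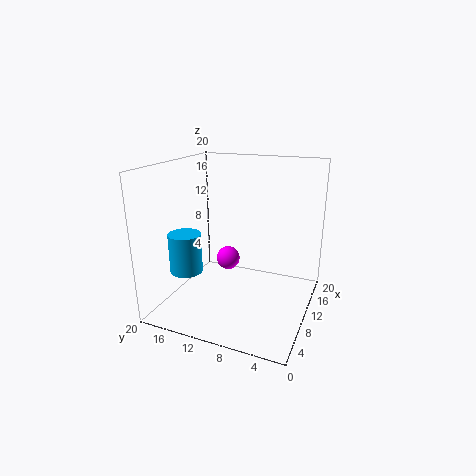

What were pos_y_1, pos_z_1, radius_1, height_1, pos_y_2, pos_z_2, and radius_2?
pos_y_1 = 16.25; pos_z_1 = 5.5; radius_1 = 2.25; height_1 = 5.5; pos_y_2 = 15.25; pos_z_2 = 2.5; radius_2 = 2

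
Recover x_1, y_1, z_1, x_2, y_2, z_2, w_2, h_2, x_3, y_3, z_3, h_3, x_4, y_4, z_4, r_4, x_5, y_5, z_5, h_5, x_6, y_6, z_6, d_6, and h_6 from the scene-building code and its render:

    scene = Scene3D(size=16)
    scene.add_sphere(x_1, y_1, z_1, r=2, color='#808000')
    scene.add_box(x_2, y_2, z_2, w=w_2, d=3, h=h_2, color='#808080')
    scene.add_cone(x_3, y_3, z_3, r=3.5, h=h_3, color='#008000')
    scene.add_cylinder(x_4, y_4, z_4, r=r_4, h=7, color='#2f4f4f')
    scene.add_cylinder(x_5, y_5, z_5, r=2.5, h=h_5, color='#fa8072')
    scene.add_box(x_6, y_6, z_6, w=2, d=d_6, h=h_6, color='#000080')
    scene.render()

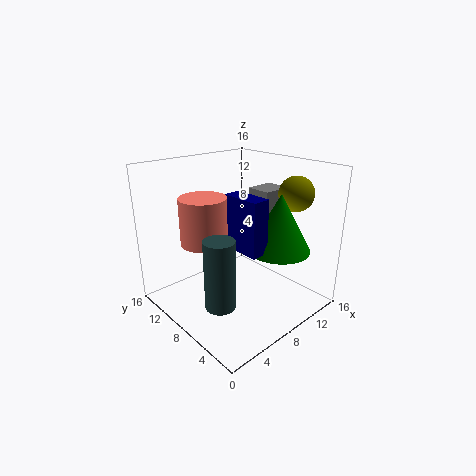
x_1 = 14; y_1 = 5; z_1 = 12.5; x_2 = 12; y_2 = 7.5; z_2 = 9; w_2 = 3.5; h_2 = 3.5; x_3 = 11.5; y_3 = 5; z_3 = 6.5; h_3 = 6.5; x_4 = 2.5; y_4 = 4.5; z_4 = 3.5; r_4 = 1.5; x_5 = 4.5; y_5 = 9.5; z_5 = 8; h_5 = 5; x_6 = 7; y_6 = 4.5; z_6 = 7; d_6 = 4.5; h_6 = 6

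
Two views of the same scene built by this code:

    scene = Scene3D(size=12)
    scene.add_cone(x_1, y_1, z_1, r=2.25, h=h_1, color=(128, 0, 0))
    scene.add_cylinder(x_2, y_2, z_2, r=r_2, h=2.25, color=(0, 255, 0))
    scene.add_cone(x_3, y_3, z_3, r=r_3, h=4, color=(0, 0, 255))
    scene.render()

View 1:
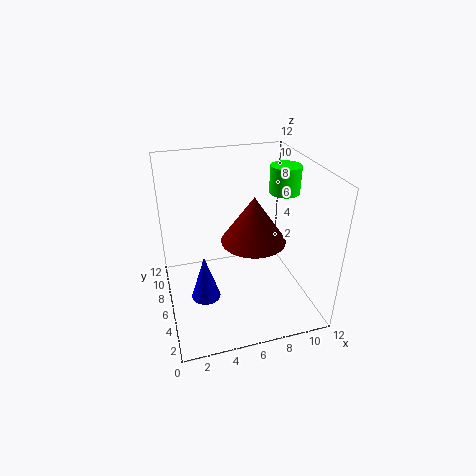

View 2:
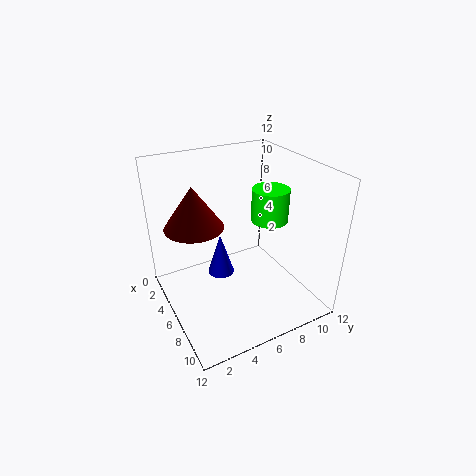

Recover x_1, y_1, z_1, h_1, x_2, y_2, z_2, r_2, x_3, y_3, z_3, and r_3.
x_1 = 6, y_1 = 2.25, z_1 = 8, h_1 = 3.25, x_2 = 10, y_2 = 6.25, z_2 = 9.5, r_2 = 1.25, x_3 = 3, y_3 = 5.75, z_3 = 0.75, r_3 = 1.25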